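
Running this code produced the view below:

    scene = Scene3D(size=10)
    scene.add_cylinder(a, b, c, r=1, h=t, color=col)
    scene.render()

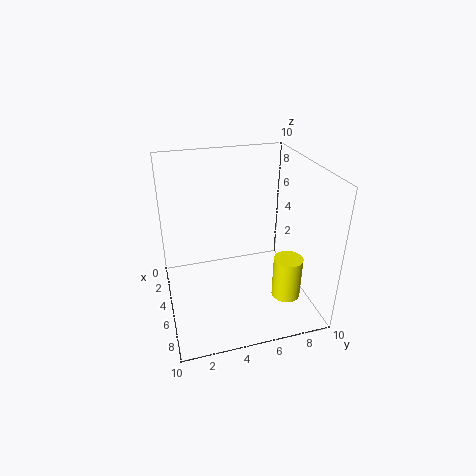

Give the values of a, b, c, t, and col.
a = 7; b = 8; c = 1; t = 3; col = 'yellow'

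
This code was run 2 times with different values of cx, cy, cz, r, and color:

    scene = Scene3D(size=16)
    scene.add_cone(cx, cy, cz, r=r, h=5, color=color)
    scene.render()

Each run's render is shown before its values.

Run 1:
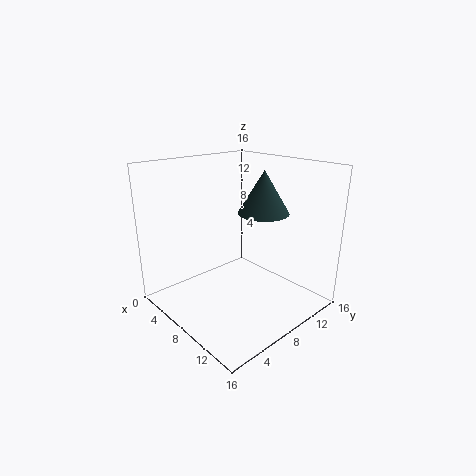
cx = 8, cy = 12, cz = 10, r = 3, color = 'darkslategray'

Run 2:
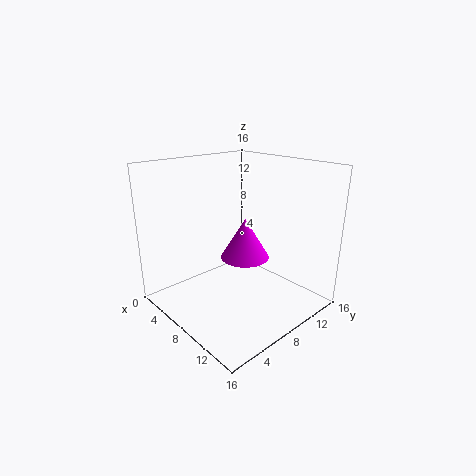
cx = 6, cy = 11, cz = 4, r = 3, color = 'magenta'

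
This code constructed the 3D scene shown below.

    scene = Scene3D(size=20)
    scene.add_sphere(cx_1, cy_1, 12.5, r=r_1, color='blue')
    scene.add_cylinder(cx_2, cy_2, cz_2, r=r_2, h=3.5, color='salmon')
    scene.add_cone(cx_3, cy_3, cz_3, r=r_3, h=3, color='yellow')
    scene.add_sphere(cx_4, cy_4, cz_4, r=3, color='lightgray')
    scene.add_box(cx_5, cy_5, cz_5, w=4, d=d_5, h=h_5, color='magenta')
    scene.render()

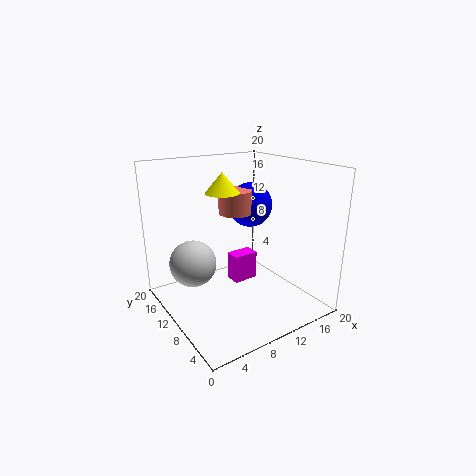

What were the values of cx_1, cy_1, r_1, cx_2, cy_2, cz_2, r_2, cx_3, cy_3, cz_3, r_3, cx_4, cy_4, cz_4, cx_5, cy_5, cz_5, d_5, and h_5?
cx_1 = 16
cy_1 = 15.5
r_1 = 3.5
cx_2 = 12.5
cy_2 = 14.5
cz_2 = 12
r_2 = 2.5
cx_3 = 10
cy_3 = 14
cz_3 = 15.5
r_3 = 2.5
cx_4 = 3
cy_4 = 10
cz_4 = 8
cx_5 = 12
cy_5 = 13.5
cz_5 = 0.5
d_5 = 2.5
h_5 = 4.5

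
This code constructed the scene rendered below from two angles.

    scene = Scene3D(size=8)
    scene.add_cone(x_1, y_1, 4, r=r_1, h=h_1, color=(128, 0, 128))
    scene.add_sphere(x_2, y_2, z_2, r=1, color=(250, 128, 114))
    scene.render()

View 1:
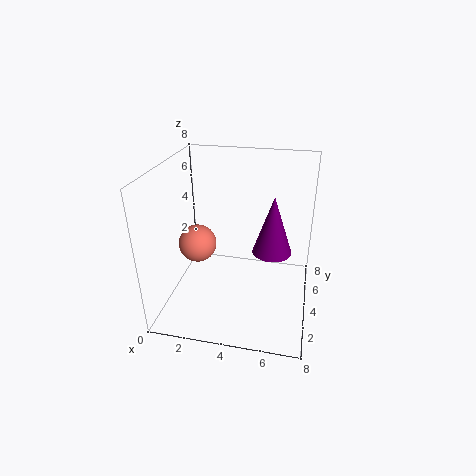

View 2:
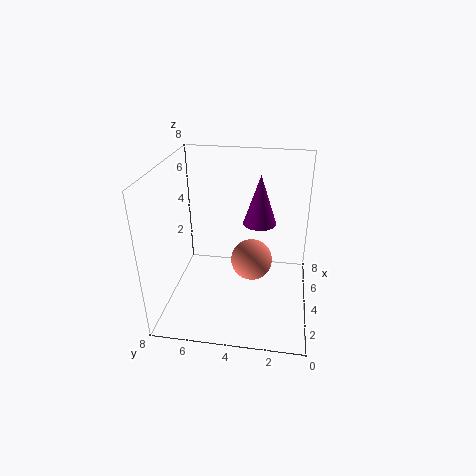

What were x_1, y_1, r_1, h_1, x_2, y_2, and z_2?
x_1 = 6, y_1 = 3, r_1 = 1, h_1 = 3, x_2 = 2, y_2 = 3, z_2 = 4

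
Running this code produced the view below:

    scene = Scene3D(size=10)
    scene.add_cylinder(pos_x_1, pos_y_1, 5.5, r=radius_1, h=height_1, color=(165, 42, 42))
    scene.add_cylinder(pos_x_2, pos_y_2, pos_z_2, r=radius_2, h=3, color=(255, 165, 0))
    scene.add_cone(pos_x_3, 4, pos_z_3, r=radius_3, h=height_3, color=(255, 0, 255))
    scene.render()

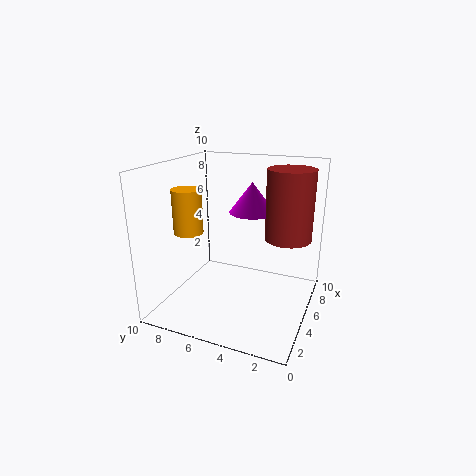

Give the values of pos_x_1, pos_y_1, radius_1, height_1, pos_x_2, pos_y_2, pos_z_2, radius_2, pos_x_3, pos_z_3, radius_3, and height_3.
pos_x_1 = 5, pos_y_1 = 1.5, radius_1 = 1.5, height_1 = 4.5, pos_x_2 = 3.5, pos_y_2 = 8, pos_z_2 = 5.5, radius_2 = 1, pos_x_3 = 5, pos_z_3 = 7, radius_3 = 1.5, height_3 = 2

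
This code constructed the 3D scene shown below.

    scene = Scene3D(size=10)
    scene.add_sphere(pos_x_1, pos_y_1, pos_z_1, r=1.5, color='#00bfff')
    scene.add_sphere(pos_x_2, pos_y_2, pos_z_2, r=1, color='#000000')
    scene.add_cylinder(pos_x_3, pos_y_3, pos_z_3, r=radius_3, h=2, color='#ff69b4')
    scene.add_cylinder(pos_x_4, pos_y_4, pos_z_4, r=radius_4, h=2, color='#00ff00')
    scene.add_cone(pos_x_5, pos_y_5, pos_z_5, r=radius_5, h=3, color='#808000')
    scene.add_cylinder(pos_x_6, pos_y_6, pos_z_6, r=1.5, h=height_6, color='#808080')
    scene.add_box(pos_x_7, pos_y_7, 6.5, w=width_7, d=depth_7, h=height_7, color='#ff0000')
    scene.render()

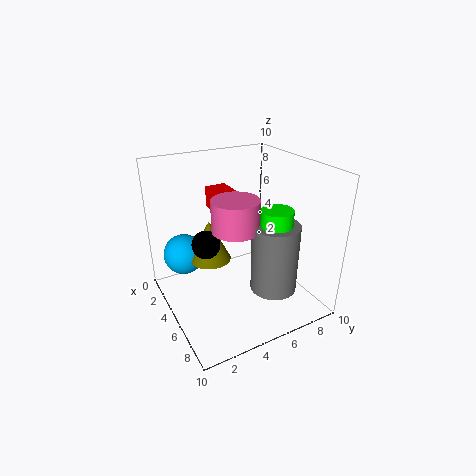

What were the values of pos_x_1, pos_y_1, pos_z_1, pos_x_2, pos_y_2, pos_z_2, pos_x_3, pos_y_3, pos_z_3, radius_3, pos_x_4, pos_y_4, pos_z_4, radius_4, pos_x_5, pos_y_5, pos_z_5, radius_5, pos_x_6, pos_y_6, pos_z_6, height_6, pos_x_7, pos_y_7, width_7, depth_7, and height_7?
pos_x_1 = 2
pos_y_1 = 2
pos_z_1 = 3
pos_x_2 = 4
pos_y_2 = 3
pos_z_2 = 4.5
pos_x_3 = 6.5
pos_y_3 = 4
pos_z_3 = 6.5
radius_3 = 1.5
pos_x_4 = 8
pos_y_4 = 6
pos_z_4 = 6
radius_4 = 1
pos_x_5 = 3.5
pos_y_5 = 3.5
pos_z_5 = 3
radius_5 = 1.5
pos_x_6 = 8
pos_y_6 = 6
pos_z_6 = 2.5
height_6 = 4.5
pos_x_7 = 2
pos_y_7 = 4
width_7 = 2
depth_7 = 1.5
height_7 = 1.5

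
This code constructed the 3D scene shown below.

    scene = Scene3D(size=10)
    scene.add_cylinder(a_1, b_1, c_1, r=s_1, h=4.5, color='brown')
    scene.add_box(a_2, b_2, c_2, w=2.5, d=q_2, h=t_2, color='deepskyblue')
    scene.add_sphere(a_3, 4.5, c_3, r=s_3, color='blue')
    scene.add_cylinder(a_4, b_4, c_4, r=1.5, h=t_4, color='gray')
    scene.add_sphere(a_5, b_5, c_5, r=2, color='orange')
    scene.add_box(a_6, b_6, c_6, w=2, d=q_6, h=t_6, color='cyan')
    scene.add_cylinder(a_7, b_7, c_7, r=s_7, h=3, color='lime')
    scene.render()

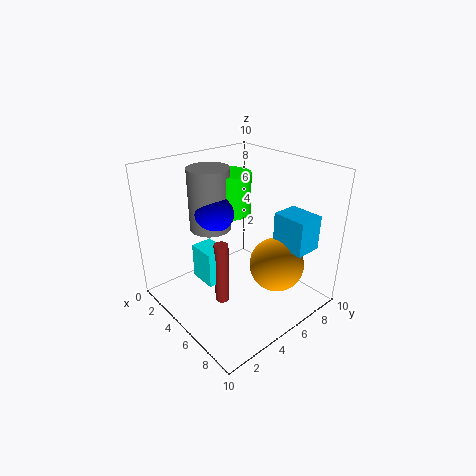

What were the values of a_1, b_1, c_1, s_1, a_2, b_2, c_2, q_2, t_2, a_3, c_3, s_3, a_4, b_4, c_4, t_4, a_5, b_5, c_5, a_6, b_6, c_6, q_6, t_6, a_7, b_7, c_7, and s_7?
a_1 = 5; b_1 = 3.5; c_1 = 0.5; s_1 = 0.5; a_2 = 6; b_2 = 7.5; c_2 = 4; q_2 = 2; t_2 = 2.5; a_3 = 3; c_3 = 6.5; s_3 = 1.5; a_4 = 2.5; b_4 = 4.5; c_4 = 5; t_4 = 4.5; a_5 = 6.5; b_5 = 7.5; c_5 = 2.5; a_6 = 3; b_6 = 2.5; c_6 = 2; q_6 = 1.5; t_6 = 2.5; a_7 = 3; b_7 = 6; c_7 = 6; s_7 = 1.5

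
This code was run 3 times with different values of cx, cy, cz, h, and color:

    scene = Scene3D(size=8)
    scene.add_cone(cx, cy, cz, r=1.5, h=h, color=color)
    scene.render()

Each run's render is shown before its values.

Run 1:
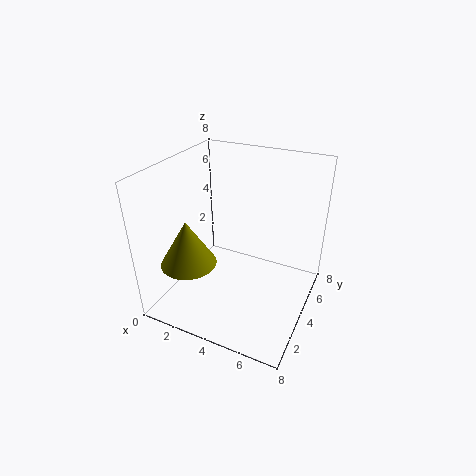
cx = 2; cy = 2; cz = 3; h = 2.5; color = 'olive'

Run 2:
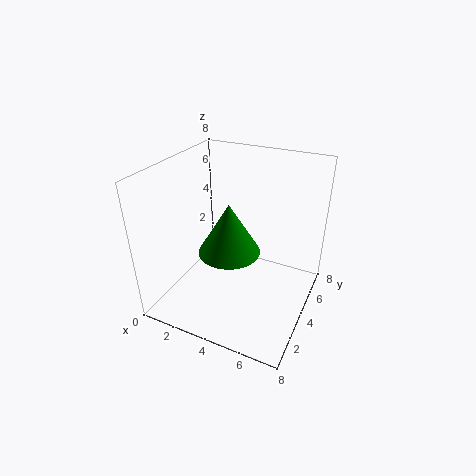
cx = 4.5; cy = 2; cz = 4.5; h = 2.5; color = 'green'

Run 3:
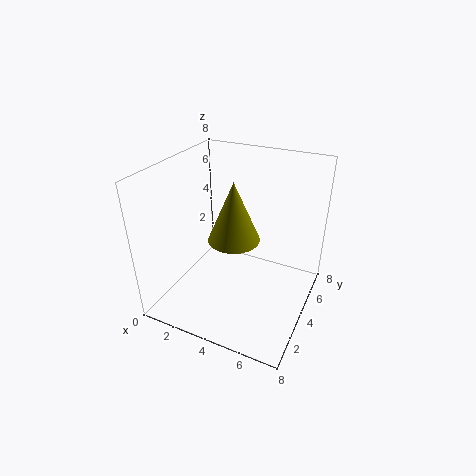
cx = 3.5; cy = 4.5; cz = 3.5; h = 3.5; color = 'olive'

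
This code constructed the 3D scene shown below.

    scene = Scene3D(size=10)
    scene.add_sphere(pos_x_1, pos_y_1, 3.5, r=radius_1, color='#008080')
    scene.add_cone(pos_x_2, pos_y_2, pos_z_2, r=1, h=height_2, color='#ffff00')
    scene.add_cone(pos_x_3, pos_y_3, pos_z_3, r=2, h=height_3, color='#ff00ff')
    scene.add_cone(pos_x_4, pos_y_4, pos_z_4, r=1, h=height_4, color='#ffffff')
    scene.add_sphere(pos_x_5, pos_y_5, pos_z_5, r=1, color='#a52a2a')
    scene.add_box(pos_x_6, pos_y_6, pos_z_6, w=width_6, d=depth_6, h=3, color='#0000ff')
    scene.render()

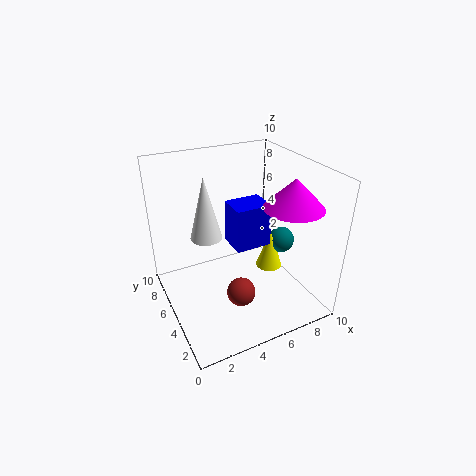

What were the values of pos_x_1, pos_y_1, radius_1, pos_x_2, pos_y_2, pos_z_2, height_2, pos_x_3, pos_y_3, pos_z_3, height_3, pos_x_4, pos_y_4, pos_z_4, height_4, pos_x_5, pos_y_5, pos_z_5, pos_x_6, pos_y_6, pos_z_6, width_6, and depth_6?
pos_x_1 = 9, pos_y_1 = 5.5, radius_1 = 1, pos_x_2 = 8, pos_y_2 = 5.5, pos_z_2 = 1.5, height_2 = 3, pos_x_3 = 8, pos_y_3 = 3, pos_z_3 = 7.5, height_3 = 2, pos_x_4 = 2.5, pos_y_4 = 4.5, pos_z_4 = 6, height_4 = 4, pos_x_5 = 4.5, pos_y_5 = 3.5, pos_z_5 = 1.5, pos_x_6 = 4.5, pos_y_6 = 4, pos_z_6 = 4.5, width_6 = 2.5, depth_6 = 2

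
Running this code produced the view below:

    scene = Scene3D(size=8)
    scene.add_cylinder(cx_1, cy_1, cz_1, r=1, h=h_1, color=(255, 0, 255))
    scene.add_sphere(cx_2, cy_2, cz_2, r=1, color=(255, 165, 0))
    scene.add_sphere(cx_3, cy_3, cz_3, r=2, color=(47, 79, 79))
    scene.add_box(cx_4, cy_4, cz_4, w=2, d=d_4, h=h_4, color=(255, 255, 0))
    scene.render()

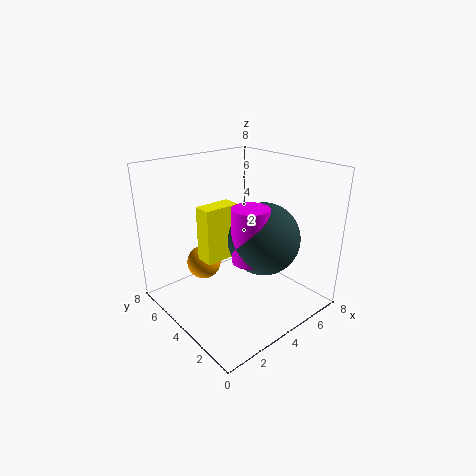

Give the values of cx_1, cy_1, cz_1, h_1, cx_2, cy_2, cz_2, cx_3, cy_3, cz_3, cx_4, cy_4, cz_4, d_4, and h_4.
cx_1 = 4, cy_1 = 3, cz_1 = 3, h_1 = 3, cx_2 = 3, cy_2 = 6, cz_2 = 2, cx_3 = 5, cy_3 = 3, cz_3 = 4, cx_4 = 2, cy_4 = 4, cz_4 = 3, d_4 = 1, h_4 = 3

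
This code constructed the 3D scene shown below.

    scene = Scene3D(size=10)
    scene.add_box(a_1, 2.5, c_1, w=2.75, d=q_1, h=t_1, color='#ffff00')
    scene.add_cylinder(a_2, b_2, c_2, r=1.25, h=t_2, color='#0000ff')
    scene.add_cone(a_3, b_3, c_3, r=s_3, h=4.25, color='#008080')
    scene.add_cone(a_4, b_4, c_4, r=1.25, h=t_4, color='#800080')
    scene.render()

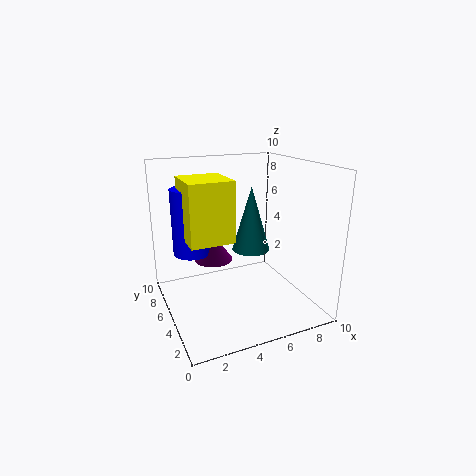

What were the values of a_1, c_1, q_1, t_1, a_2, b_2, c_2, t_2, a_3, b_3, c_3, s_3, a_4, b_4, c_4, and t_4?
a_1 = 1, c_1 = 5.75, q_1 = 3, t_1 = 3.75, a_2 = 1.75, b_2 = 5, c_2 = 4.5, t_2 = 4.25, a_3 = 5.5, b_3 = 4, c_3 = 4.5, s_3 = 1.25, a_4 = 3, b_4 = 4.5, c_4 = 4, t_4 = 1.75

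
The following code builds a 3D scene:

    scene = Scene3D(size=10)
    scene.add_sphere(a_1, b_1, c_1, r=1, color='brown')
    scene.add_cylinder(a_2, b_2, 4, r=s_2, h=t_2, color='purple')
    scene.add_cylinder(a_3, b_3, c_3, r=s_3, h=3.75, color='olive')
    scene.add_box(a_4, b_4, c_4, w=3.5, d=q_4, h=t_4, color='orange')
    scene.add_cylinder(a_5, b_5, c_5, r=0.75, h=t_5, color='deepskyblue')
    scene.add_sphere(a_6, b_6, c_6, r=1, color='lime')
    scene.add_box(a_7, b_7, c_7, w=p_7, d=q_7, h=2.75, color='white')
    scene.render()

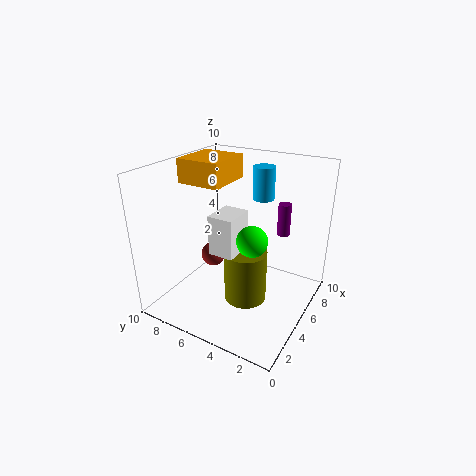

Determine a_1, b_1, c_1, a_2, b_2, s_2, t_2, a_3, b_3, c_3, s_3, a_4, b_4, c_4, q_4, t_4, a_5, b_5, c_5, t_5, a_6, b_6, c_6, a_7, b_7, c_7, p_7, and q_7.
a_1 = 7.25; b_1 = 8.75; c_1 = 1.5; a_2 = 9; b_2 = 3.25; s_2 = 0.5; t_2 = 2.5; a_3 = 4.75; b_3 = 4.25; c_3 = 0.5; s_3 = 1.5; a_4 = 4.75; b_4 = 6.5; c_4 = 8.25; q_4 = 3.25; t_4 = 1.75; a_5 = 6.75; b_5 = 4; c_5 = 7.5; t_5 = 2.25; a_6 = 3.75; b_6 = 3.25; c_6 = 5.75; a_7 = 3.25; b_7 = 4.5; c_7 = 4.25; p_7 = 2.25; q_7 = 1.75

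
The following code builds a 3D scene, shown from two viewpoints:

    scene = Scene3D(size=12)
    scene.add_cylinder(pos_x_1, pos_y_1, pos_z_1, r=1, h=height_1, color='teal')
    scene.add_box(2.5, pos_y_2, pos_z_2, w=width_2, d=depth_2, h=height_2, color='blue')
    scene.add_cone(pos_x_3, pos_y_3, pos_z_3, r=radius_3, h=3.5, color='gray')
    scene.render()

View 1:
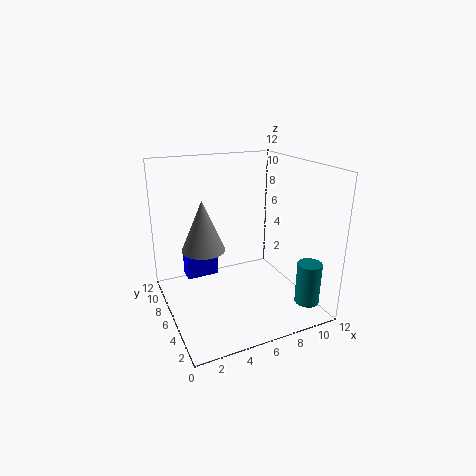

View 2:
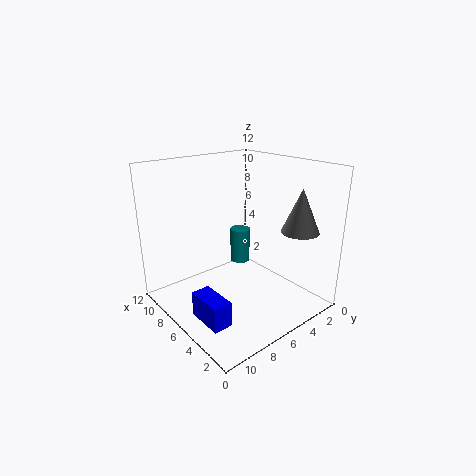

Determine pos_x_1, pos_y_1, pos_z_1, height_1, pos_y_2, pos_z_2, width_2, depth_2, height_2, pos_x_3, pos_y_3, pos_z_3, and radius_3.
pos_x_1 = 10.5
pos_y_1 = 2
pos_z_1 = 1
height_1 = 3.5
pos_y_2 = 9.5
pos_z_2 = 1
width_2 = 3
depth_2 = 1.5
height_2 = 2
pos_x_3 = 2
pos_y_3 = 3
pos_z_3 = 7
radius_3 = 1.5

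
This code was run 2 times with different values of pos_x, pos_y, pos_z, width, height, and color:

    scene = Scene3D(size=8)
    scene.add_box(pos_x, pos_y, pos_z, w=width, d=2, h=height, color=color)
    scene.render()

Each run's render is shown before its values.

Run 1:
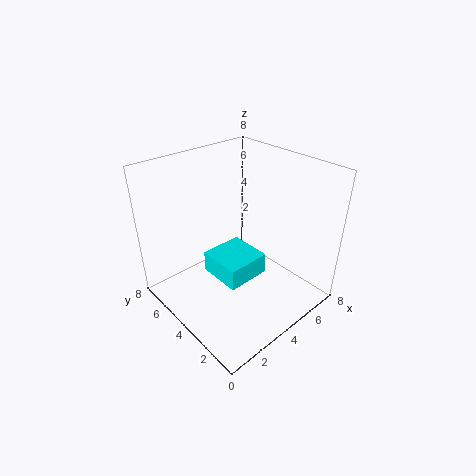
pos_x = 1, pos_y = 1, pos_z = 4, width = 2, height = 1, color = 'cyan'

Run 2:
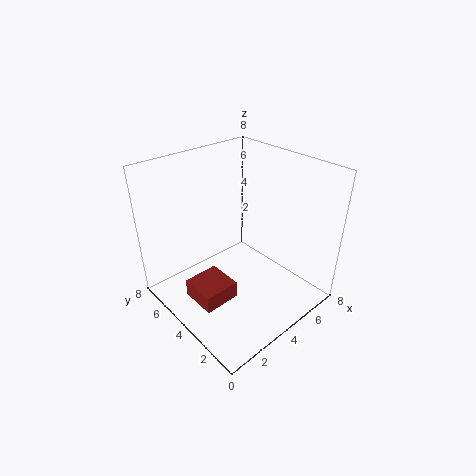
pos_x = 1, pos_y = 3, pos_z = 1, width = 2, height = 1, color = 'brown'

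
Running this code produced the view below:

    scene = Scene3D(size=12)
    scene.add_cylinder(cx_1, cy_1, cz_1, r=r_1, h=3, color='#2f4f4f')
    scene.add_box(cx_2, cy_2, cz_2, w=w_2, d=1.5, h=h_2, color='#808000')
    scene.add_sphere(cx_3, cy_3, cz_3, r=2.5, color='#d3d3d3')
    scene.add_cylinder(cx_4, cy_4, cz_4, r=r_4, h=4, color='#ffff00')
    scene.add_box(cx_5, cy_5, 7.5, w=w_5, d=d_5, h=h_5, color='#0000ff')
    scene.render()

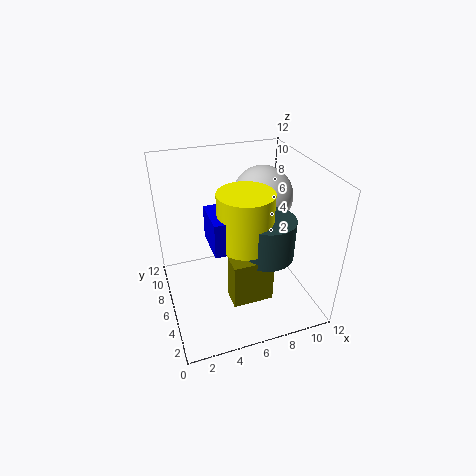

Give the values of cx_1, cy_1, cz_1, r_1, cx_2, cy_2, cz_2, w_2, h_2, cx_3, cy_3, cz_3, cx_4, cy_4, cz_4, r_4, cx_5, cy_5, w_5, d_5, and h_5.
cx_1 = 7; cy_1 = 2.5; cz_1 = 6.5; r_1 = 2; cx_2 = 4; cy_2 = 1; cz_2 = 3.5; w_2 = 3; h_2 = 3.5; cx_3 = 8.5; cy_3 = 7; cz_3 = 9; cx_4 = 5.5; cy_4 = 3; cz_4 = 7.5; r_4 = 2; cx_5 = 3; cy_5 = 2; w_5 = 2.5; d_5 = 3; h_5 = 2.5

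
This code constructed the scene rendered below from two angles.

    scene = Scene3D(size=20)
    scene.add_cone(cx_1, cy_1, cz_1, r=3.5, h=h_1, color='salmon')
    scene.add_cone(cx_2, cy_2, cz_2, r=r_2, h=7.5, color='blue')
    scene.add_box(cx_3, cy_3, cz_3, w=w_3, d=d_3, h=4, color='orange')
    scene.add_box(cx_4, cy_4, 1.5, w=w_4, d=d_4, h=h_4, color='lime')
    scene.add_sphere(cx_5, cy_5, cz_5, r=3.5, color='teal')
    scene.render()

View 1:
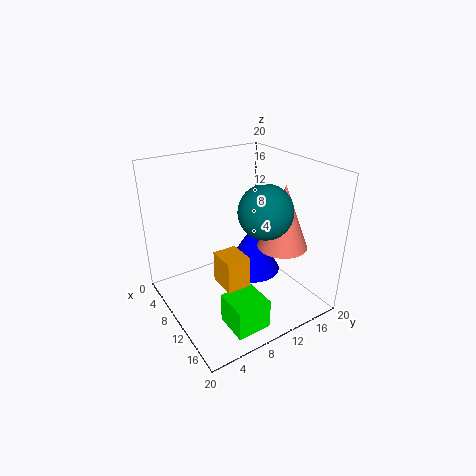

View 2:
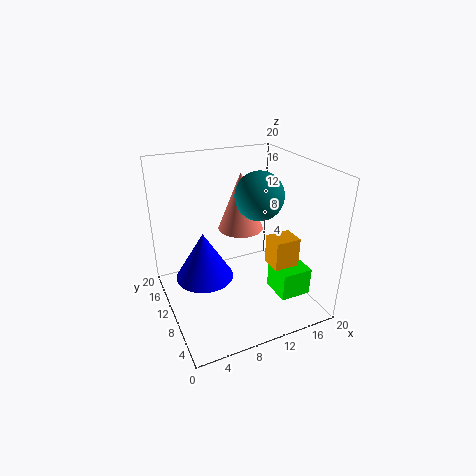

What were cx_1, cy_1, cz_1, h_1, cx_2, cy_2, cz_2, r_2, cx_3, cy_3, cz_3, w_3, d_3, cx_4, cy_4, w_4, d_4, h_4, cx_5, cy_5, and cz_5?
cx_1 = 13
cy_1 = 15.5
cz_1 = 8.5
h_1 = 9
cx_2 = 6.5
cy_2 = 15
cz_2 = 1.5
r_2 = 4.5
cx_3 = 13
cy_3 = 4.5
cz_3 = 7
w_3 = 3.5
d_3 = 3
cx_4 = 14.5
cy_4 = 4.5
w_4 = 4.5
d_4 = 4.5
h_4 = 4
cx_5 = 14
cy_5 = 11.5
cz_5 = 15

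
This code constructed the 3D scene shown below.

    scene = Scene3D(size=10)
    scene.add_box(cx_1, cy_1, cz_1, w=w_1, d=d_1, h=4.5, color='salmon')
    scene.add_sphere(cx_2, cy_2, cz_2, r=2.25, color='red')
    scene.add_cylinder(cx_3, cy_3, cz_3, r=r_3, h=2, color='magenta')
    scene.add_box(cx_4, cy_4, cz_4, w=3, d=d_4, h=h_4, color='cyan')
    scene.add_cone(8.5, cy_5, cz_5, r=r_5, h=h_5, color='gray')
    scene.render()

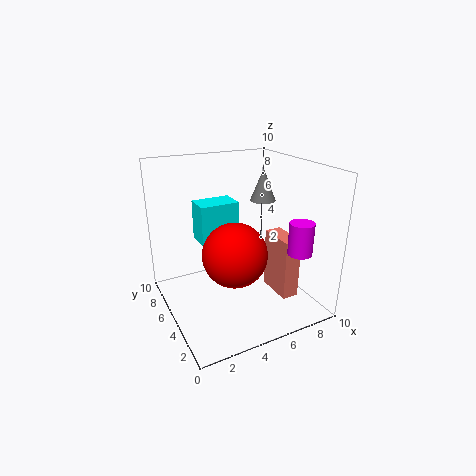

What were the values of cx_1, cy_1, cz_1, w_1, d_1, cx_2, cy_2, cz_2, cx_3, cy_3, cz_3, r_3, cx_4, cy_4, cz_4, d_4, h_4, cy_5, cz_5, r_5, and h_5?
cx_1 = 7.75
cy_1 = 3
cz_1 = 0.25
w_1 = 1.25
d_1 = 2.75
cx_2 = 4.5
cy_2 = 4.5
cz_2 = 4
cx_3 = 7
cy_3 = 0.75
cz_3 = 5.25
r_3 = 0.75
cx_4 = 3.25
cy_4 = 7.25
cz_4 = 3.75
d_4 = 2
h_4 = 3
cy_5 = 7.5
cz_5 = 6.5
r_5 = 1
h_5 = 2.5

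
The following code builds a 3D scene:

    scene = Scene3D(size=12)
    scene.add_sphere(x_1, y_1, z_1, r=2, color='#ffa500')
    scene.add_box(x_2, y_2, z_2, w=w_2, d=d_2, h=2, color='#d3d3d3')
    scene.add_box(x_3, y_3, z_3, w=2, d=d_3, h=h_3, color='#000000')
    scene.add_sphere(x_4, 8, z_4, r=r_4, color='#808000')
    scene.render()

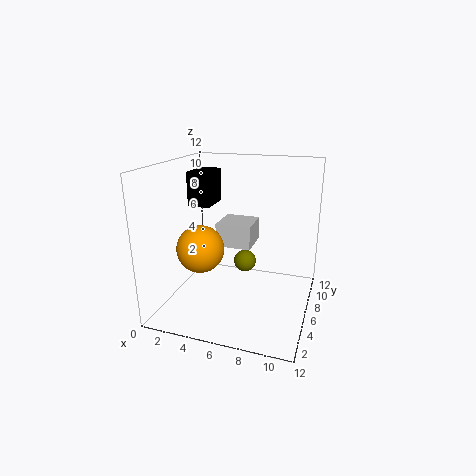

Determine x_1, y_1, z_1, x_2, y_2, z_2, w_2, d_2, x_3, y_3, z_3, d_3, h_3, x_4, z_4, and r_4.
x_1 = 3
y_1 = 5
z_1 = 5
x_2 = 4
y_2 = 6
z_2 = 5
w_2 = 3
d_2 = 3
x_3 = 1
y_3 = 7
z_3 = 8
d_3 = 3
h_3 = 3
x_4 = 6
z_4 = 3
r_4 = 1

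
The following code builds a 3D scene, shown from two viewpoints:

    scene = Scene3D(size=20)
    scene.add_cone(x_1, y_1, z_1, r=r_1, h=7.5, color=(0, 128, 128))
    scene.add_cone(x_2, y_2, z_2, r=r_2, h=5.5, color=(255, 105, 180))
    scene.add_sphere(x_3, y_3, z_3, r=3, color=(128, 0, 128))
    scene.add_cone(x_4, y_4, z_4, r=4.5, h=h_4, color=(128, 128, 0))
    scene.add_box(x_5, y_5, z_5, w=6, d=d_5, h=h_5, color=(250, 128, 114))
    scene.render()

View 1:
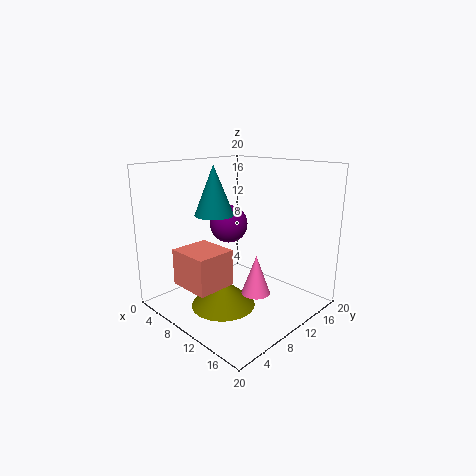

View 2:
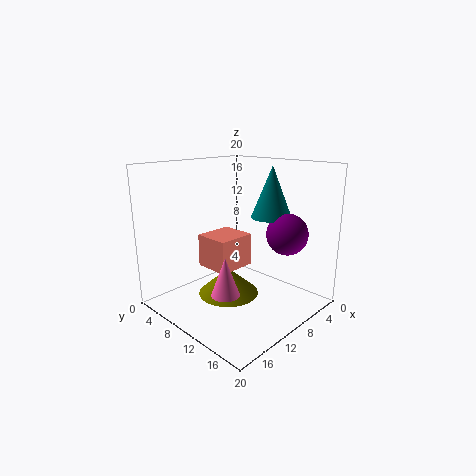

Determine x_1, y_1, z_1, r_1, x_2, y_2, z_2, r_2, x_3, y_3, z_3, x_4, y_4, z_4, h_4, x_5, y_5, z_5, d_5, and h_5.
x_1 = 4
y_1 = 11
z_1 = 12
r_1 = 3
x_2 = 13
y_2 = 10.5
z_2 = 2.5
r_2 = 2
x_3 = 4
y_3 = 14
z_3 = 10
x_4 = 9.5
y_4 = 7.5
z_4 = 0.5
h_4 = 4
x_5 = 5
y_5 = 2.5
z_5 = 4
d_5 = 5.5
h_5 = 5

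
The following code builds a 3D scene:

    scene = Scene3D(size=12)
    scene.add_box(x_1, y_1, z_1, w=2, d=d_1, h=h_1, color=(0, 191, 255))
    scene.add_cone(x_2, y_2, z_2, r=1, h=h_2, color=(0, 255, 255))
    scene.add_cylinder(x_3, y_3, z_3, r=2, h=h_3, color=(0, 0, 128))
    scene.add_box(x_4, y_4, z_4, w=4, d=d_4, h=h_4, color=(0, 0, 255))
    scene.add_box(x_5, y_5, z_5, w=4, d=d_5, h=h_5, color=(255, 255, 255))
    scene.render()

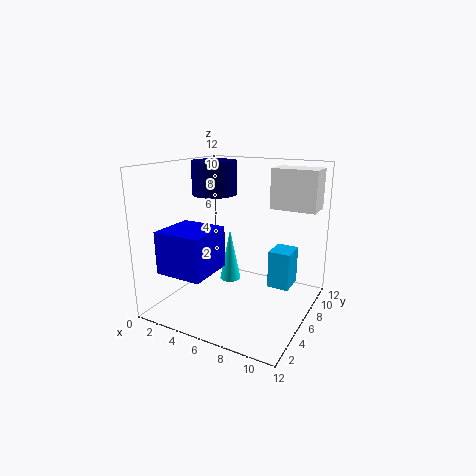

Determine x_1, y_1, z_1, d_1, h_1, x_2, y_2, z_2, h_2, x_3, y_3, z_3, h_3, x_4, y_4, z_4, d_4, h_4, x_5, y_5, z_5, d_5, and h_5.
x_1 = 7.5; y_1 = 9; z_1 = 0.5; d_1 = 2.5; h_1 = 3.5; x_2 = 3.5; y_2 = 9; z_2 = 0.5; h_2 = 5; x_3 = 2.5; y_3 = 8; z_3 = 9; h_3 = 3; x_4 = 1; y_4 = 1.5; z_4 = 3.5; d_4 = 4; h_4 = 3.5; x_5 = 7.5; y_5 = 9; z_5 = 8; d_5 = 2.5; h_5 = 3.5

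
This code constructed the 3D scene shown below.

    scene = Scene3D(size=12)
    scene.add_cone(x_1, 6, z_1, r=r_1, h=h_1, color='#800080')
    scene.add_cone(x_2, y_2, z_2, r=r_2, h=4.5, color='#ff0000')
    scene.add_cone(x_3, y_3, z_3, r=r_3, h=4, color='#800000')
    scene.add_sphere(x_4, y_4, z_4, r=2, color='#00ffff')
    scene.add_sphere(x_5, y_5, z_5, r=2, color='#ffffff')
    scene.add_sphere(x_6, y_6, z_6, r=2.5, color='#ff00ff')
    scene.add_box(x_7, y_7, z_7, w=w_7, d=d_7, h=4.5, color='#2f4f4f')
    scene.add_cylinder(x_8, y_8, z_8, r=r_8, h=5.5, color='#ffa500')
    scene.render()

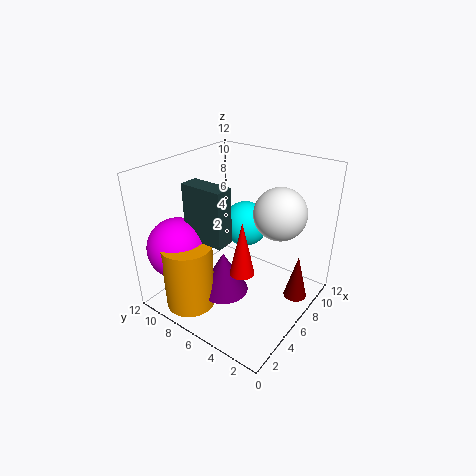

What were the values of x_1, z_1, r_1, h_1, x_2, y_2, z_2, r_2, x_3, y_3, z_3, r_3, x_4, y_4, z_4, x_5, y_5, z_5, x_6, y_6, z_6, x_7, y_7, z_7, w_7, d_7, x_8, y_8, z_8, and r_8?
x_1 = 4
z_1 = 2
r_1 = 2
h_1 = 3.5
x_2 = 4.5
y_2 = 4.5
z_2 = 4
r_2 = 1
x_3 = 8.5
y_3 = 1.5
z_3 = 0.5
r_3 = 1
x_4 = 8.5
y_4 = 7
z_4 = 6
x_5 = 6.5
y_5 = 2.5
z_5 = 9
x_6 = 2.5
y_6 = 9.5
z_6 = 5.5
x_7 = 3
y_7 = 5.5
z_7 = 6.5
w_7 = 1.5
d_7 = 3.5
x_8 = 2
y_8 = 8
z_8 = 1
r_8 = 2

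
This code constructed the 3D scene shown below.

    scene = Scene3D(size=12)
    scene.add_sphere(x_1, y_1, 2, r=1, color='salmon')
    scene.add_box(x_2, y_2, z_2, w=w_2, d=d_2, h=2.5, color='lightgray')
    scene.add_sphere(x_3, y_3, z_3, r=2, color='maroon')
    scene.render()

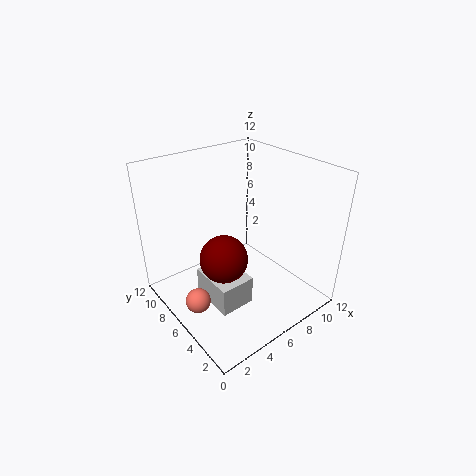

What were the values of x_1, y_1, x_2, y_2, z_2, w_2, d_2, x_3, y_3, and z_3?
x_1 = 1.5, y_1 = 5.5, x_2 = 3, y_2 = 4, z_2 = 0.5, w_2 = 3, d_2 = 4, x_3 = 4.5, y_3 = 6, z_3 = 4.5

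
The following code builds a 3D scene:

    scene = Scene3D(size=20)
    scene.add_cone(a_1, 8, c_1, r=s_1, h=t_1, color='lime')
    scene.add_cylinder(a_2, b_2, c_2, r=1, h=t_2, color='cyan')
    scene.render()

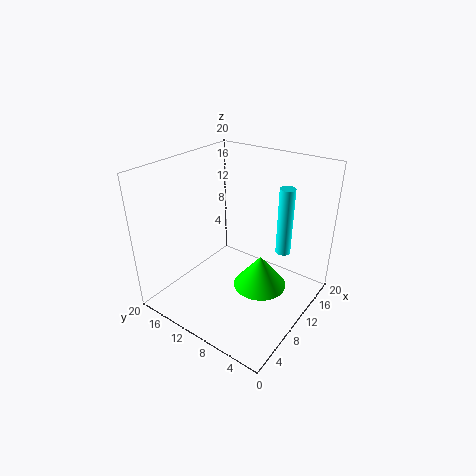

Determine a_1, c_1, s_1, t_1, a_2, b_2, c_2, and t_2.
a_1 = 13
c_1 = 1
s_1 = 4
t_1 = 5
a_2 = 12
b_2 = 4
c_2 = 9
t_2 = 9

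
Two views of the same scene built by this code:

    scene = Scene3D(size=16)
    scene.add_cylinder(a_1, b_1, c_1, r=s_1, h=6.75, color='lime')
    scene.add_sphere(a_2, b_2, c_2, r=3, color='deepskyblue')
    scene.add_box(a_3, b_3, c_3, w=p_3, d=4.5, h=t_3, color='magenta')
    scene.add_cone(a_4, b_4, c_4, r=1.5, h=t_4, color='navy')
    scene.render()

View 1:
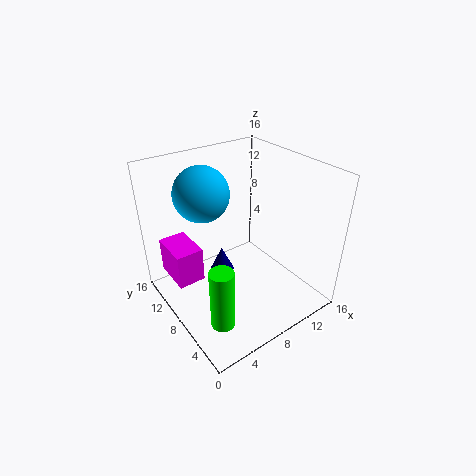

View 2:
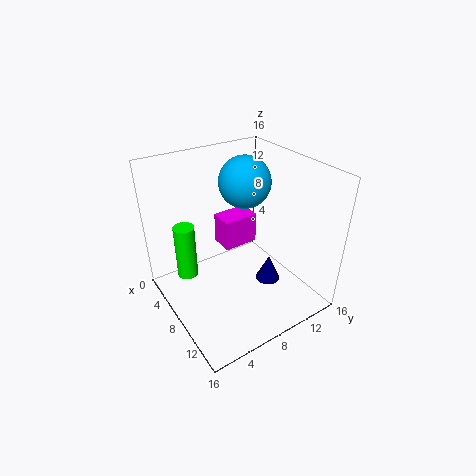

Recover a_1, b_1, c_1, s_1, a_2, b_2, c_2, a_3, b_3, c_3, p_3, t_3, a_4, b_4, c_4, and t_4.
a_1 = 3, b_1 = 3.75, c_1 = 1.5, s_1 = 1.25, a_2 = 5.25, b_2 = 10.75, c_2 = 13, a_3 = 1, b_3 = 9, c_3 = 3.5, p_3 = 3, t_3 = 4, a_4 = 8.5, b_4 = 12.25, c_4 = 0.75, t_4 = 3.25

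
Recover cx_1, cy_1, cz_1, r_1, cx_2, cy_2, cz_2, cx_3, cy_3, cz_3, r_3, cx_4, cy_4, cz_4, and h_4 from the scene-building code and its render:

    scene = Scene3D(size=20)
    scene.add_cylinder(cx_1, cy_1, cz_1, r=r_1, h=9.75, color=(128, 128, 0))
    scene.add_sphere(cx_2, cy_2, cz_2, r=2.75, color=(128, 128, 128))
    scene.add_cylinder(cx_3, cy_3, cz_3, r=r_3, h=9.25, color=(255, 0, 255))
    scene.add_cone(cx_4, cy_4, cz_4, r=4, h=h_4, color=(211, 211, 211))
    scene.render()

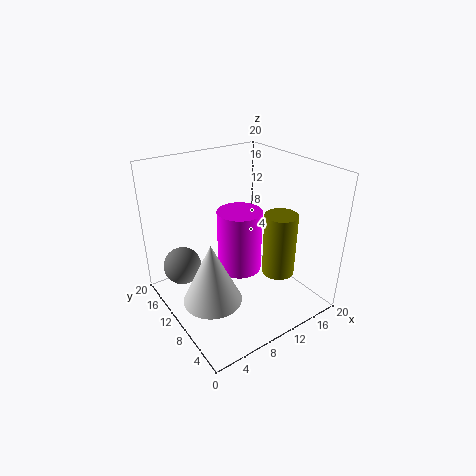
cx_1 = 17
cy_1 = 9
cz_1 = 2.25
r_1 = 2.5
cx_2 = 3.75
cy_2 = 15.5
cz_2 = 4.75
cx_3 = 11.5
cy_3 = 11.75
cz_3 = 3.75
r_3 = 3.25
cx_4 = 4.75
cy_4 = 8.5
cz_4 = 2.75
h_4 = 8.5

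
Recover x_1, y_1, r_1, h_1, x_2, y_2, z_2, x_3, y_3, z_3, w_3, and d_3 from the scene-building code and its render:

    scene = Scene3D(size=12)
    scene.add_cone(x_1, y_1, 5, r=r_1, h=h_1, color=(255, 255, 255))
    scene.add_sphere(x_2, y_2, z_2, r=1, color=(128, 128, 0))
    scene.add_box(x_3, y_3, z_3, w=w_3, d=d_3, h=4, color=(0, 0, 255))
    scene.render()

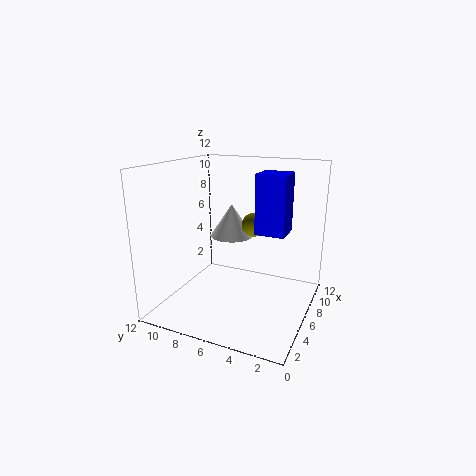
x_1 = 9, y_1 = 8, r_1 = 2, h_1 = 3, x_2 = 7, y_2 = 5, z_2 = 7, x_3 = 2, y_3 = 1, z_3 = 8, w_3 = 2, d_3 = 2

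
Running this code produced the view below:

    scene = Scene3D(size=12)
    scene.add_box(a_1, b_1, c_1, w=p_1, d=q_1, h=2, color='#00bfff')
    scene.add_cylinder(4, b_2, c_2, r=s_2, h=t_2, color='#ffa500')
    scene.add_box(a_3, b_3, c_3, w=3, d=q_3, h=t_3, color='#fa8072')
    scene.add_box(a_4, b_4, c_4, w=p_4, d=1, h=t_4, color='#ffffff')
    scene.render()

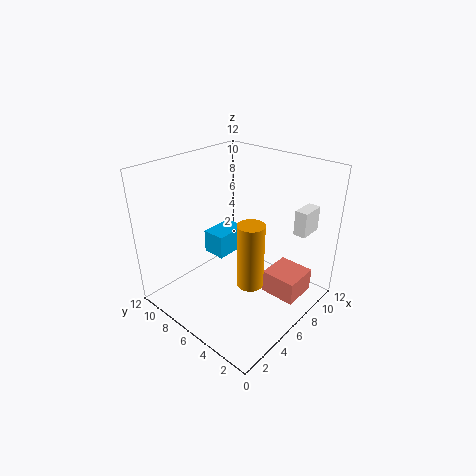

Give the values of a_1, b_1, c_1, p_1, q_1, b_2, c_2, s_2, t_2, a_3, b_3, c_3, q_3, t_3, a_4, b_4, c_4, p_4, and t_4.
a_1 = 5
b_1 = 7
c_1 = 4
p_1 = 3
q_1 = 2
b_2 = 3
c_2 = 4
s_2 = 1
t_2 = 5
a_3 = 7
b_3 = 1
c_3 = 1
q_3 = 3
t_3 = 2
a_4 = 8
b_4 = 1
c_4 = 7
p_4 = 2
t_4 = 2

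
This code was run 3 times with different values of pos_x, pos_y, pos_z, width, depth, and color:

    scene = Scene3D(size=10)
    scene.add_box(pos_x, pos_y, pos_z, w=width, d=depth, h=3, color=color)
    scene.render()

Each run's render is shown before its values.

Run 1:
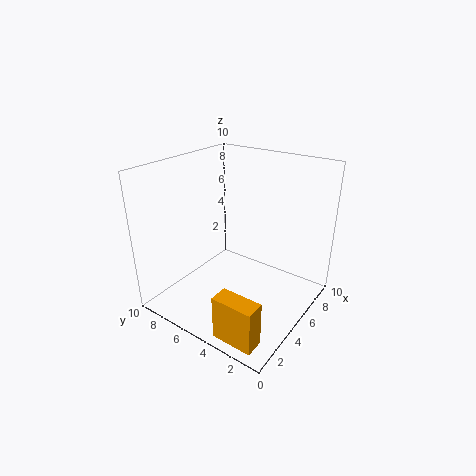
pos_x = 0.5
pos_y = 1
pos_z = 0.25
width = 1.25
depth = 2.75
color = 'orange'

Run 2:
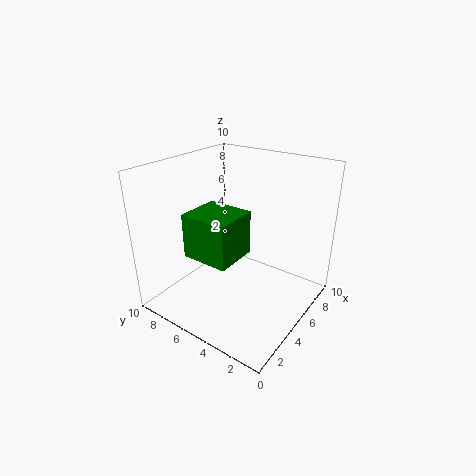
pos_x = 2
pos_y = 4
pos_z = 4.25
width = 3
depth = 3.25
color = 'green'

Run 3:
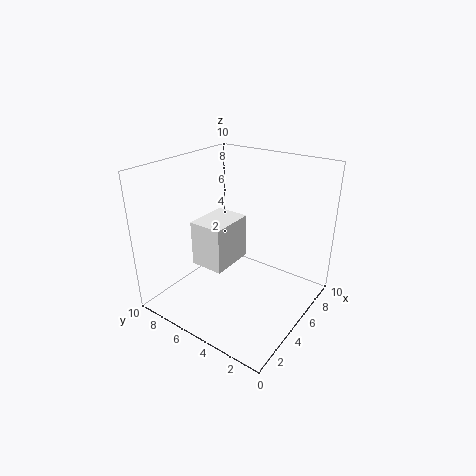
pos_x = 2.25
pos_y = 4.5
pos_z = 3.75
width = 3
depth = 2.25
color = 'white'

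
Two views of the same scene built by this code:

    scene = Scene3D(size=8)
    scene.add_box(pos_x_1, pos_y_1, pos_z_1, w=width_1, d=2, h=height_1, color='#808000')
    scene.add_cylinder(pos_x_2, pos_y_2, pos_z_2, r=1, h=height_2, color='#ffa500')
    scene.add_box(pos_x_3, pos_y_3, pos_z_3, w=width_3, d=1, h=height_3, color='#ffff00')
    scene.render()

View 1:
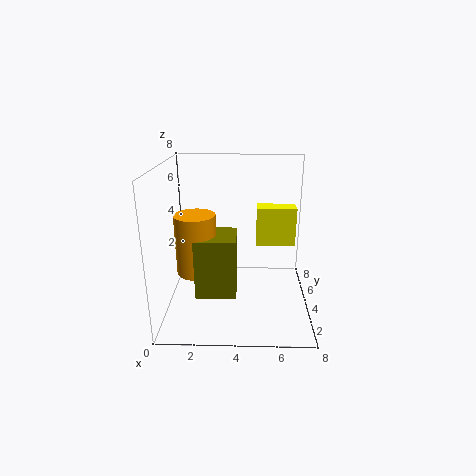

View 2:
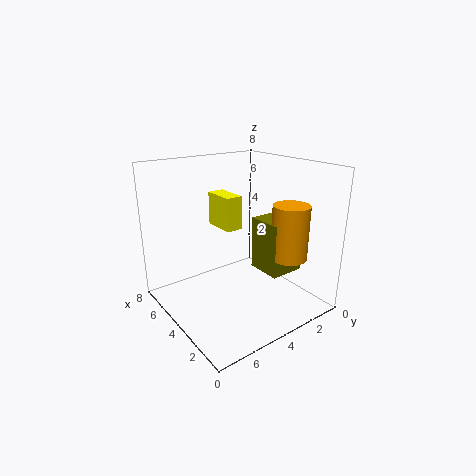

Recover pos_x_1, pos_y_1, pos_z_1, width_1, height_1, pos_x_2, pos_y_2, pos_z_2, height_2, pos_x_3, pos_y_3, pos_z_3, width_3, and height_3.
pos_x_1 = 2
pos_y_1 = 1
pos_z_1 = 2
width_1 = 2
height_1 = 3
pos_x_2 = 2
pos_y_2 = 2
pos_z_2 = 3
height_2 = 3
pos_x_3 = 5
pos_y_3 = 3
pos_z_3 = 4
width_3 = 2
height_3 = 2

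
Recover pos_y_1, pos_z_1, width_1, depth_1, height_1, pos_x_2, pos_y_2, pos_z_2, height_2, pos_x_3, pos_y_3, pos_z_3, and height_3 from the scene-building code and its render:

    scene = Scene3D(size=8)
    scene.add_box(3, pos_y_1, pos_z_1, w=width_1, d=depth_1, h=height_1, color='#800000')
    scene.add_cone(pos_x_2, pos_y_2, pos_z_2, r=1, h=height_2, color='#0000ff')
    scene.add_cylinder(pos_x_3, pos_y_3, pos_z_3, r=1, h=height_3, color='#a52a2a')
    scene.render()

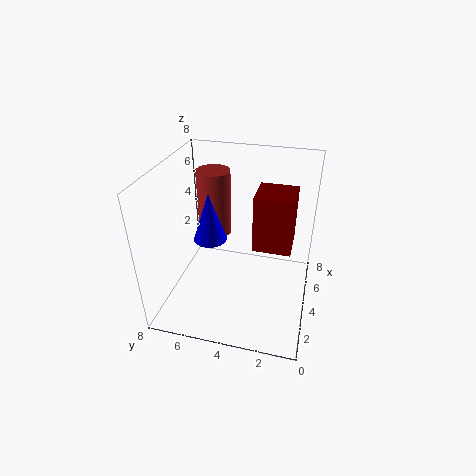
pos_y_1 = 1, pos_z_1 = 4, width_1 = 2, depth_1 = 2, height_1 = 3, pos_x_2 = 5, pos_y_2 = 6, pos_z_2 = 3, height_2 = 3, pos_x_3 = 6, pos_y_3 = 6, pos_z_3 = 3, height_3 = 4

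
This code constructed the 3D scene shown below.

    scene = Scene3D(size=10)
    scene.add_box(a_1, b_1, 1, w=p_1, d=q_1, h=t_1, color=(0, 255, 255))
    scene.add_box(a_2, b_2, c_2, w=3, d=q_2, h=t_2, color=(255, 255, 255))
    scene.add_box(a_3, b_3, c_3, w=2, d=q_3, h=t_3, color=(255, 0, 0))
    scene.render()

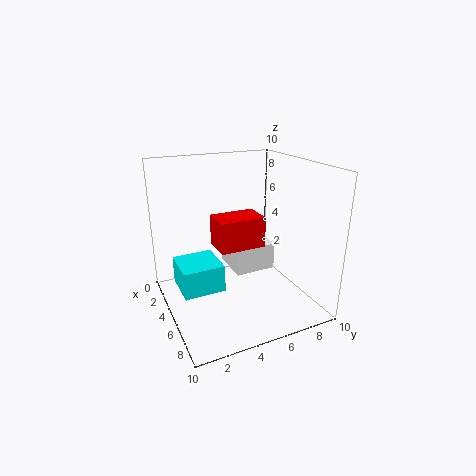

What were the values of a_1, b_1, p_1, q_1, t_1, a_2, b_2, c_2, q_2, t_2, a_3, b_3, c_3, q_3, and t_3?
a_1 = 2; b_1 = 1; p_1 = 3; q_1 = 3; t_1 = 2; a_2 = 2; b_2 = 5; c_2 = 2; q_2 = 3; t_2 = 2; a_3 = 5; b_3 = 3; c_3 = 5; q_3 = 3; t_3 = 2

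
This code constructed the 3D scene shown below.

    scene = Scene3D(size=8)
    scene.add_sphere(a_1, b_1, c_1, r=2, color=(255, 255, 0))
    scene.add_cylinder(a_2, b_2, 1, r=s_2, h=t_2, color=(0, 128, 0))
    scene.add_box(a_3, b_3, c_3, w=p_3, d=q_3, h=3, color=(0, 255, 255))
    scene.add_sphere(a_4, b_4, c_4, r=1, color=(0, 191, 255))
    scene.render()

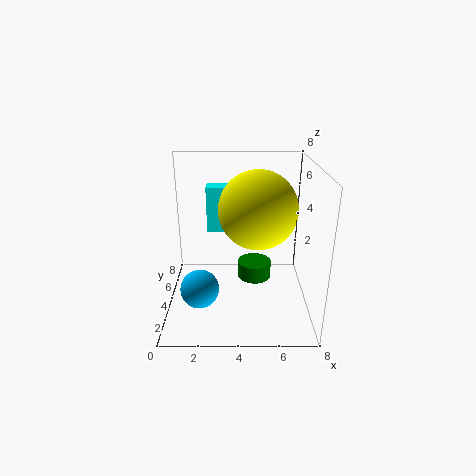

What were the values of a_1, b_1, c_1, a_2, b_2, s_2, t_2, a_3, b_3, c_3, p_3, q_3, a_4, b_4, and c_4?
a_1 = 5, b_1 = 3, c_1 = 6, a_2 = 5, b_2 = 5, s_2 = 1, t_2 = 1, a_3 = 2, b_3 = 7, c_3 = 3, p_3 = 2, q_3 = 1, a_4 = 2, b_4 = 2, c_4 = 2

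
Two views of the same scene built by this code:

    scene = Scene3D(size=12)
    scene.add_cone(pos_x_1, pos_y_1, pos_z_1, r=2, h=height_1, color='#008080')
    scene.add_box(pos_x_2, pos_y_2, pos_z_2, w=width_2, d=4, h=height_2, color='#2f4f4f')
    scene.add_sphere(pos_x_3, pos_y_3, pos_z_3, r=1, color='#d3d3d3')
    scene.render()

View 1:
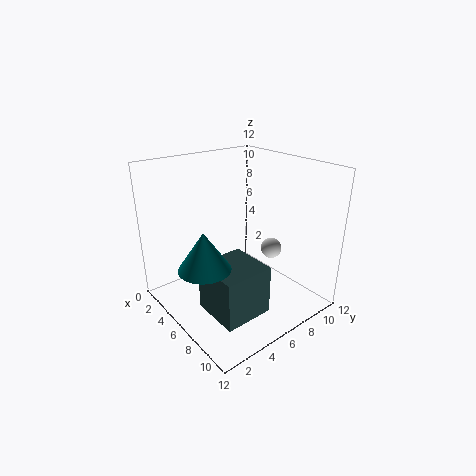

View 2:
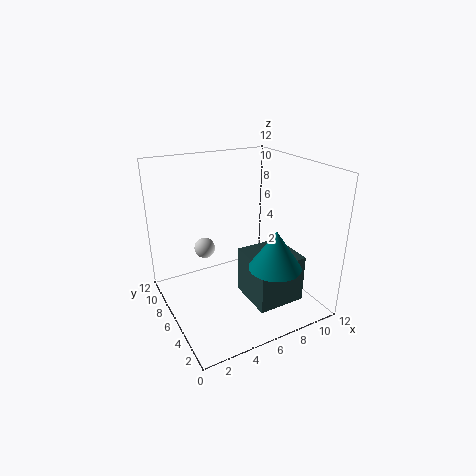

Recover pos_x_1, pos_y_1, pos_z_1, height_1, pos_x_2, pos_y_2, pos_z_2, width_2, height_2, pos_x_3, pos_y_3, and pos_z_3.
pos_x_1 = 7; pos_y_1 = 2; pos_z_1 = 5; height_1 = 3; pos_x_2 = 6; pos_y_2 = 2; pos_z_2 = 1; width_2 = 4; height_2 = 4; pos_x_3 = 5; pos_y_3 = 11; pos_z_3 = 3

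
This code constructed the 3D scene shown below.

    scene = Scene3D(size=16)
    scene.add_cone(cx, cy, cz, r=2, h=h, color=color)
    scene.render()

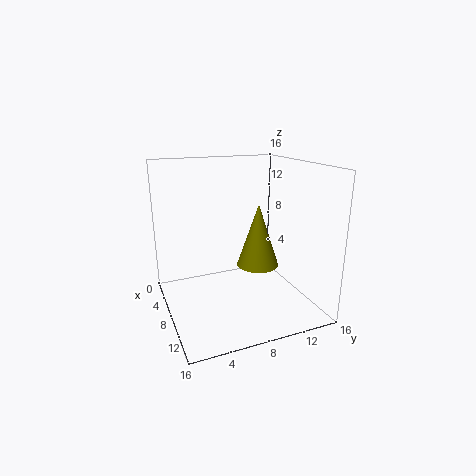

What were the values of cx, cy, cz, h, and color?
cx = 13, cy = 8, cz = 7, h = 6, color = 'olive'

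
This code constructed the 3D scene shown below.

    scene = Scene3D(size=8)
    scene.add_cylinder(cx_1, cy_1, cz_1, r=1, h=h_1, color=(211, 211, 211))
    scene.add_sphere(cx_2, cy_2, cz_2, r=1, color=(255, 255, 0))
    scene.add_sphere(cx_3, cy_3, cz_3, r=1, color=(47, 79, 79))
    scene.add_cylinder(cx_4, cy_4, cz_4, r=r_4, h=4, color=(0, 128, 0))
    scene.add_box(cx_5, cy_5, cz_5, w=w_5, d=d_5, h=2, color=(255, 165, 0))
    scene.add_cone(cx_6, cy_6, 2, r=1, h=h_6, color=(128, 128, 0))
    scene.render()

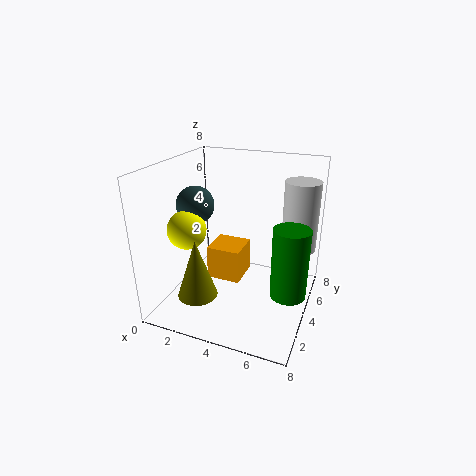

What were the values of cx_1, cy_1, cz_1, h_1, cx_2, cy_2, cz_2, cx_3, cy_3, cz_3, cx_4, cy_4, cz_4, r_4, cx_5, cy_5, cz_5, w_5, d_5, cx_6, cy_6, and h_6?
cx_1 = 7; cy_1 = 6; cz_1 = 3; h_1 = 4; cx_2 = 2; cy_2 = 2; cz_2 = 5; cx_3 = 2; cy_3 = 3; cz_3 = 6; cx_4 = 7; cy_4 = 4; cz_4 = 1; r_4 = 1; cx_5 = 2; cy_5 = 4; cz_5 = 1; w_5 = 2; d_5 = 2; cx_6 = 3; cy_6 = 1; h_6 = 3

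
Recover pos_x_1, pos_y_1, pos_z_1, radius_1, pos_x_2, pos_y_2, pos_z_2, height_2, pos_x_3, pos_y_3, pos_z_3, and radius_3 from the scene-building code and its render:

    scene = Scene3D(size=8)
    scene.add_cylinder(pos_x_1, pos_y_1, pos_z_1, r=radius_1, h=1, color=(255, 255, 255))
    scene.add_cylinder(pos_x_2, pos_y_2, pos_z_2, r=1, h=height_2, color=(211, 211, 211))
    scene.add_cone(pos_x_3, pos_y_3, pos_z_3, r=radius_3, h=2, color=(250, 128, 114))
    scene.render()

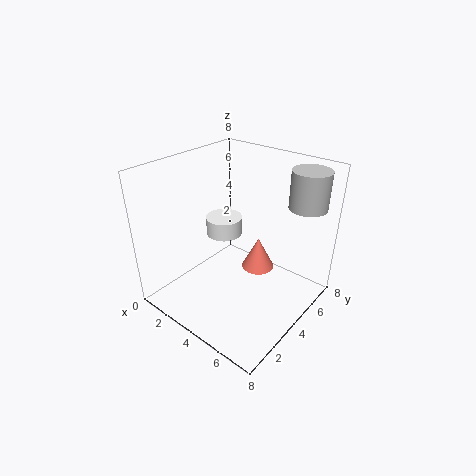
pos_x_1 = 3, pos_y_1 = 4, pos_z_1 = 4, radius_1 = 1, pos_x_2 = 7, pos_y_2 = 6, pos_z_2 = 6, height_2 = 2, pos_x_3 = 4, pos_y_3 = 6, pos_z_3 = 1, radius_3 = 1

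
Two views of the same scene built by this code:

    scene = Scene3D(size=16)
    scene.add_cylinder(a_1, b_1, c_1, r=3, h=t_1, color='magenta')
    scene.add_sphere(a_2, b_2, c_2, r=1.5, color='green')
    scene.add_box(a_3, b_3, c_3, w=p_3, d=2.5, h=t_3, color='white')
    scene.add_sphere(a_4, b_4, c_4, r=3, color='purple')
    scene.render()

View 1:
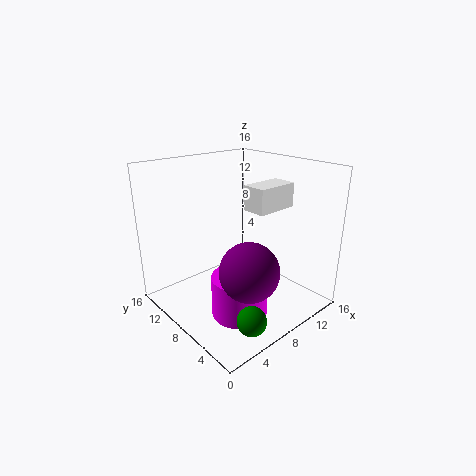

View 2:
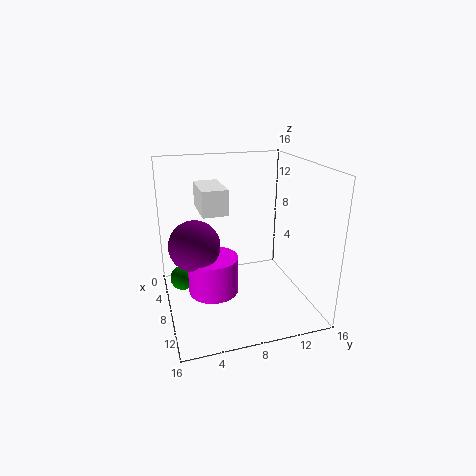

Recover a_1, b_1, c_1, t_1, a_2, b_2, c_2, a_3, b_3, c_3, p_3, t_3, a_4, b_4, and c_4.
a_1 = 6
b_1 = 5.5
c_1 = 0.5
t_1 = 4.5
a_2 = 4.5
b_2 = 2
c_2 = 2
a_3 = 7
b_3 = 3.5
c_3 = 12
p_3 = 4.5
t_3 = 2.5
a_4 = 5.5
b_4 = 3.5
c_4 = 6.5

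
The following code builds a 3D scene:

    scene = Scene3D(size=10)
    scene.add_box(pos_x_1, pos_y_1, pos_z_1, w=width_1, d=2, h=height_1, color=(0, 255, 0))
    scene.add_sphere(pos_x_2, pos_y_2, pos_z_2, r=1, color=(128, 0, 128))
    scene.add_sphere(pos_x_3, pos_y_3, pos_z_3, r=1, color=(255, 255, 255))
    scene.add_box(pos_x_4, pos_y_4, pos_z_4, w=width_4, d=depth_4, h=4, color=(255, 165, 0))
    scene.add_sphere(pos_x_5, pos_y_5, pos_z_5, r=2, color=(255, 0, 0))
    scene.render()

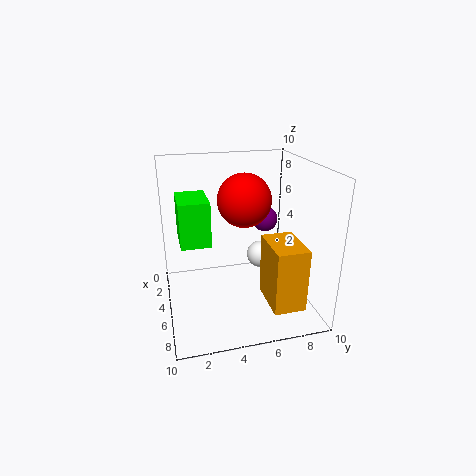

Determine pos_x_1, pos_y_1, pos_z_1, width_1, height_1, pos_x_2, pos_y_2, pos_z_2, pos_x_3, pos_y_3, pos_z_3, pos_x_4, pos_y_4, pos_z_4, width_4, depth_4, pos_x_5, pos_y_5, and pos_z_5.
pos_x_1 = 3
pos_y_1 = 1
pos_z_1 = 5
width_1 = 3
height_1 = 3
pos_x_2 = 2
pos_y_2 = 8
pos_z_2 = 5
pos_x_3 = 4
pos_y_3 = 7
pos_z_3 = 3
pos_x_4 = 7
pos_y_4 = 6
pos_z_4 = 2
width_4 = 3
depth_4 = 2
pos_x_5 = 3
pos_y_5 = 6
pos_z_5 = 7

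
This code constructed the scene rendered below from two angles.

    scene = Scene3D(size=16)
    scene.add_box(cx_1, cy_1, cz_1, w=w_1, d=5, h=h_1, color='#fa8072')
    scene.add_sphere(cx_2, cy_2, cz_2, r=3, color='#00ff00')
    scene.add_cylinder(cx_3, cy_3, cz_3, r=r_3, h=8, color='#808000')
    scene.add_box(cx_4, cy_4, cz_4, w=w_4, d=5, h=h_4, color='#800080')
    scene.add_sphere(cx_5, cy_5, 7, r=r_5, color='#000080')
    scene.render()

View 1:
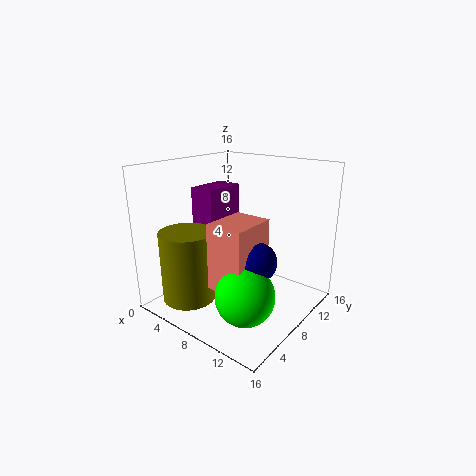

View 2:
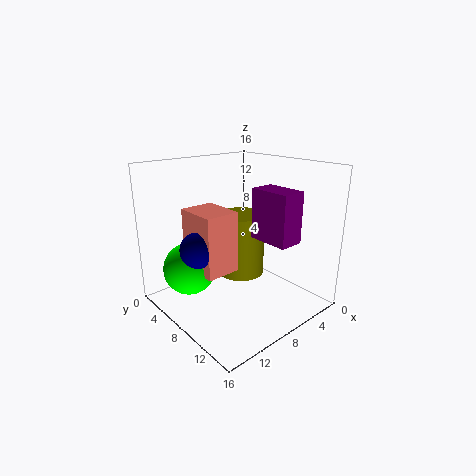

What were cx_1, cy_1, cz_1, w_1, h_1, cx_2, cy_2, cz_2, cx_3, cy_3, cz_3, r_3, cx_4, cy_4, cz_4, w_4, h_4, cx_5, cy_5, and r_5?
cx_1 = 8; cy_1 = 3; cz_1 = 4; w_1 = 4; h_1 = 7; cx_2 = 12; cy_2 = 4; cz_2 = 4; cx_3 = 4; cy_3 = 4; cz_3 = 1; r_3 = 3; cx_4 = 2; cy_4 = 7; cz_4 = 7; w_4 = 3; h_4 = 6; cx_5 = 12; cy_5 = 6; r_5 = 2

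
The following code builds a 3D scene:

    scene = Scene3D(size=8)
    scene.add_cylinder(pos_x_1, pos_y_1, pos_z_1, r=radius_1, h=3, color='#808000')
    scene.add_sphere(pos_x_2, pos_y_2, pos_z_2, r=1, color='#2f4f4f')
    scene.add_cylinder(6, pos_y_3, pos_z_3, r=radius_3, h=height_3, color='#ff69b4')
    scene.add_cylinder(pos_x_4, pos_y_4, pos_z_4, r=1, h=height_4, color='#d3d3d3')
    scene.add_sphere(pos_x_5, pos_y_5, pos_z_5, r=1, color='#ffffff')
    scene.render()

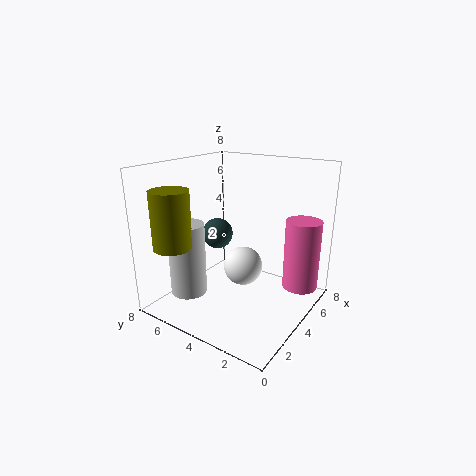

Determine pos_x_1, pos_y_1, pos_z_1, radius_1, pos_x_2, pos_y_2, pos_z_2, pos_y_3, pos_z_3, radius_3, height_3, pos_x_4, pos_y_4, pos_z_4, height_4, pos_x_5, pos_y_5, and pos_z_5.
pos_x_1 = 1; pos_y_1 = 6; pos_z_1 = 4; radius_1 = 1; pos_x_2 = 6; pos_y_2 = 7; pos_z_2 = 3; pos_y_3 = 1; pos_z_3 = 1; radius_3 = 1; height_3 = 4; pos_x_4 = 2; pos_y_4 = 6; pos_z_4 = 1; height_4 = 4; pos_x_5 = 3; pos_y_5 = 3; pos_z_5 = 3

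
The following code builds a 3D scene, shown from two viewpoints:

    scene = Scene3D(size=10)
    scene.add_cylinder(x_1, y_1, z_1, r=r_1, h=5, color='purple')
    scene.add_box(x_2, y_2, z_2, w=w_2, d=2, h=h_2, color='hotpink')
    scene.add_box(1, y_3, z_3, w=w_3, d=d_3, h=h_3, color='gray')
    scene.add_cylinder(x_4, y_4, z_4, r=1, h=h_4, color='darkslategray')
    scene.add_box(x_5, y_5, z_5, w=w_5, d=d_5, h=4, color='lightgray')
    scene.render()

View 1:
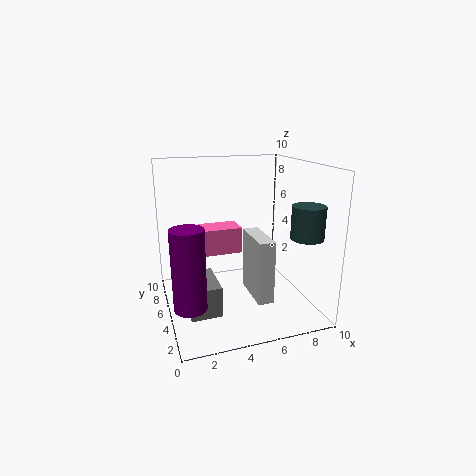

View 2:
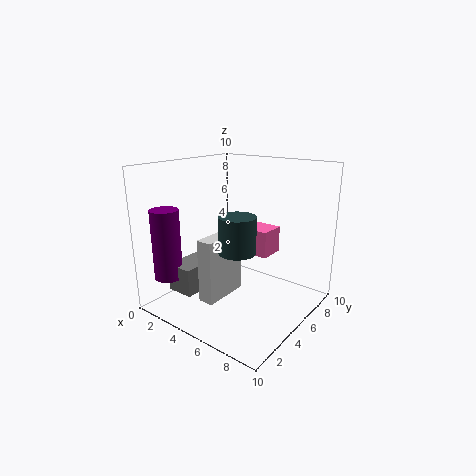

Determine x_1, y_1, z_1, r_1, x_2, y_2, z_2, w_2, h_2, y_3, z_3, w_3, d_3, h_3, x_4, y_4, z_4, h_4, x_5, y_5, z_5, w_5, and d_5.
x_1 = 1; y_1 = 2; z_1 = 2; r_1 = 1; x_2 = 3; y_2 = 7; z_2 = 3; w_2 = 3; h_2 = 2; y_3 = 2; z_3 = 1; w_3 = 2; d_3 = 3; h_3 = 2; x_4 = 8; y_4 = 1; z_4 = 6; h_4 = 2; x_5 = 5; y_5 = 1; z_5 = 2; w_5 = 1; d_5 = 3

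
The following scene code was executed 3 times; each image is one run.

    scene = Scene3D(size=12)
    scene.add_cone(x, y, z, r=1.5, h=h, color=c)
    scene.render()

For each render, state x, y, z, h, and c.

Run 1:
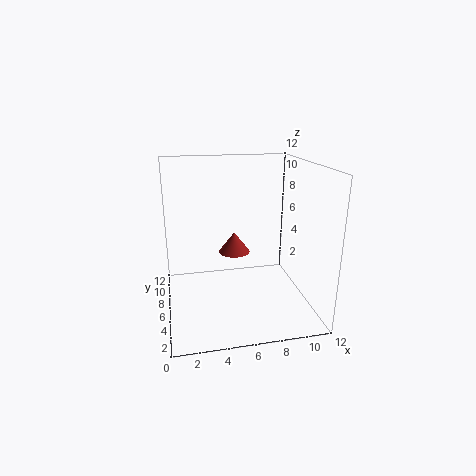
x = 6.5, y = 10, z = 3, h = 2, c = 'brown'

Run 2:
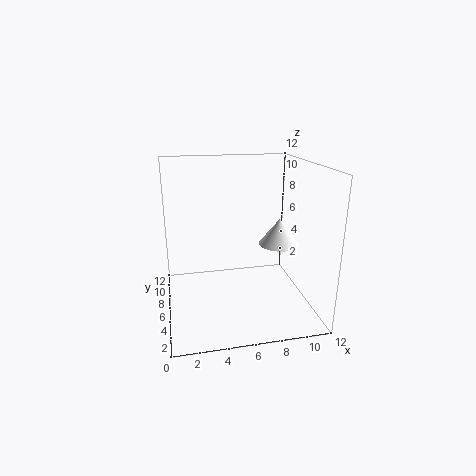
x = 8.5, y = 3, z = 6.5, h = 2, c = 'white'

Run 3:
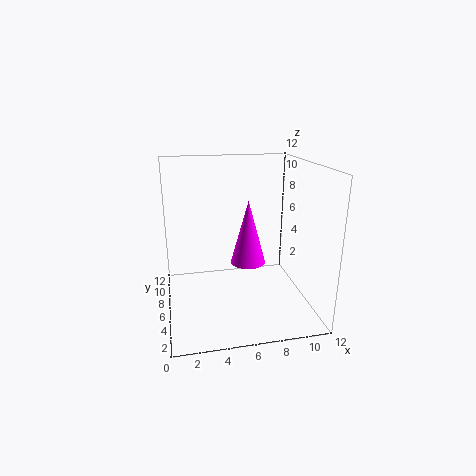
x = 7, y = 6.5, z = 3.5, h = 5.5, c = 'magenta'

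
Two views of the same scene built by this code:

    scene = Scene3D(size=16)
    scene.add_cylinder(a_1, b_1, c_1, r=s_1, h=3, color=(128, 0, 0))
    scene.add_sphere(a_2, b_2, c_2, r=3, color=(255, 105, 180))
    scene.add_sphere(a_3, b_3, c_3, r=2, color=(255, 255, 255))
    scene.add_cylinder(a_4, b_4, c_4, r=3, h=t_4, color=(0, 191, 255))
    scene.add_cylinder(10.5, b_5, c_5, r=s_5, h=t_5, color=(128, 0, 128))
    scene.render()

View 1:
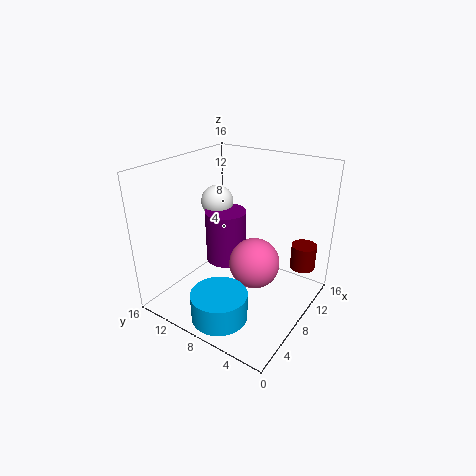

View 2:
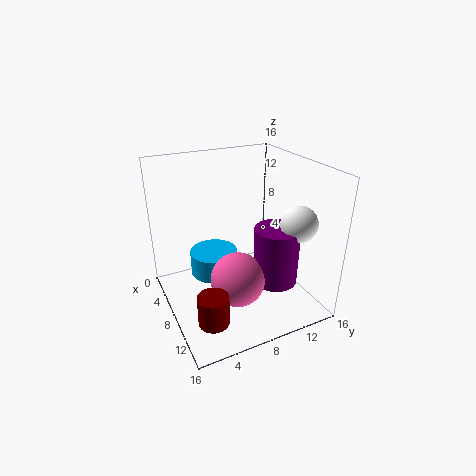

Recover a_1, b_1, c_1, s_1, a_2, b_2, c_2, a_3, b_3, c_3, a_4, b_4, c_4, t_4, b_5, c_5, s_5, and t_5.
a_1 = 14
b_1 = 2.5
c_1 = 3
s_1 = 1.5
a_2 = 10
b_2 = 7
c_2 = 4
a_3 = 11.5
b_3 = 13.5
c_3 = 10
a_4 = 3
b_4 = 7
c_4 = 1
t_4 = 3
b_5 = 11.5
c_5 = 3
s_5 = 2.5
t_5 = 6.5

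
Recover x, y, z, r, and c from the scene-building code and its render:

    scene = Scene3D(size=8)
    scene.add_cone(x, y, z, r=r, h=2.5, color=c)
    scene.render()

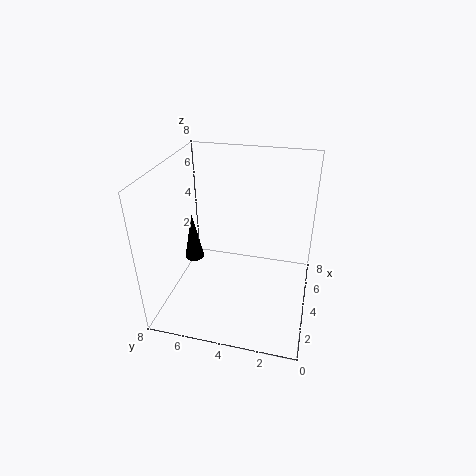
x = 2.5
y = 6
z = 3.5
r = 0.5
c = 'black'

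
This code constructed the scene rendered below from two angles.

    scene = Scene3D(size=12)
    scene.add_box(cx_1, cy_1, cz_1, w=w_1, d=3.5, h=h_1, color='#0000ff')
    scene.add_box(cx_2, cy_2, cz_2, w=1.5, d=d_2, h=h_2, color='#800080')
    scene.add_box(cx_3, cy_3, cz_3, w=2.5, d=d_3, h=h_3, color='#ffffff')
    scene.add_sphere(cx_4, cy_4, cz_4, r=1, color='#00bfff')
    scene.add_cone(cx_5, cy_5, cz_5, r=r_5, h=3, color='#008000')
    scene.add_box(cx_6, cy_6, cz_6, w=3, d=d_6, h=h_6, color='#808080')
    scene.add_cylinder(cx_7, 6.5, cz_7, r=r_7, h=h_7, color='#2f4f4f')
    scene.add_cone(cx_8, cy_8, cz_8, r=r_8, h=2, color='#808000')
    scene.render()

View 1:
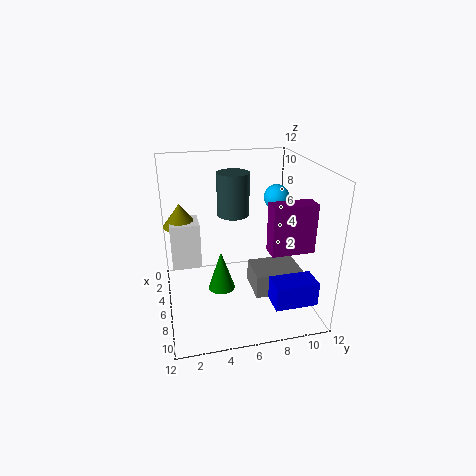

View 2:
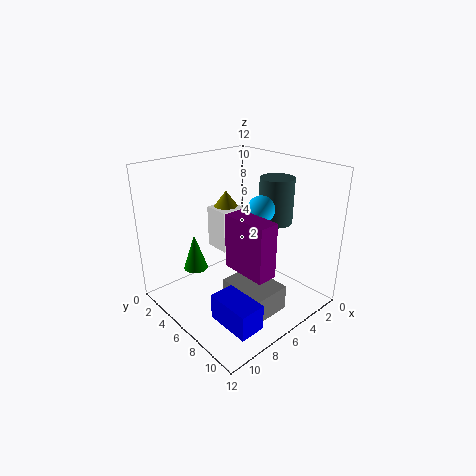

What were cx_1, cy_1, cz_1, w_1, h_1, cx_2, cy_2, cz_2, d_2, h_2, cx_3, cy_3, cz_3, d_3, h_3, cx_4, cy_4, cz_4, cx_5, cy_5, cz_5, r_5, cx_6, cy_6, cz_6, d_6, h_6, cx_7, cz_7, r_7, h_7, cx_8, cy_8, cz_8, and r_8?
cx_1 = 8.5
cy_1 = 8
cz_1 = 1.5
w_1 = 2
h_1 = 2
cx_2 = 7.5
cy_2 = 8
cz_2 = 5.5
d_2 = 3.5
h_2 = 4
cx_3 = 2.5
cy_3 = 0.5
cz_3 = 3
d_3 = 2.5
h_3 = 4
cx_4 = 6.5
cy_4 = 9
cz_4 = 9.5
cx_5 = 9
cy_5 = 4
cz_5 = 3.5
r_5 = 1
cx_6 = 5.5
cy_6 = 7
cz_6 = 1.5
d_6 = 4
h_6 = 2
cx_7 = 2
cz_7 = 6.5
r_7 = 1.5
h_7 = 4
cx_8 = 3.5
cy_8 = 1.5
cz_8 = 6.5
r_8 = 1.5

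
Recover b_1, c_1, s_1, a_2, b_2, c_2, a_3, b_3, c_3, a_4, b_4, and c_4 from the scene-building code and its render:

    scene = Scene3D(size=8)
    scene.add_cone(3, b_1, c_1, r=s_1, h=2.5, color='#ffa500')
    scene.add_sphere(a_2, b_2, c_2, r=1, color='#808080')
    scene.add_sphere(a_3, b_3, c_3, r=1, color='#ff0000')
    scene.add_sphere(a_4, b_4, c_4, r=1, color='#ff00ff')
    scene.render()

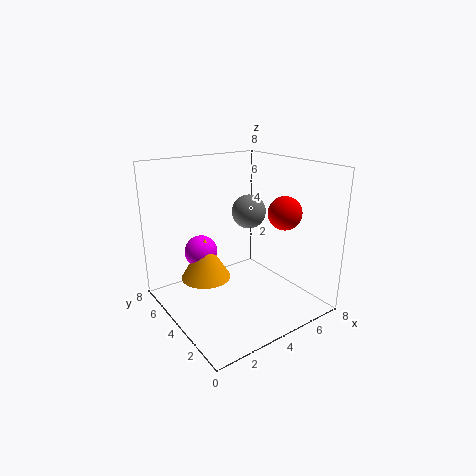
b_1 = 6, c_1 = 1, s_1 = 1.5, a_2 = 5.5, b_2 = 5, c_2 = 5, a_3 = 7, b_3 = 3.5, c_3 = 5, a_4 = 3, b_4 = 6.5, c_4 = 2.5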